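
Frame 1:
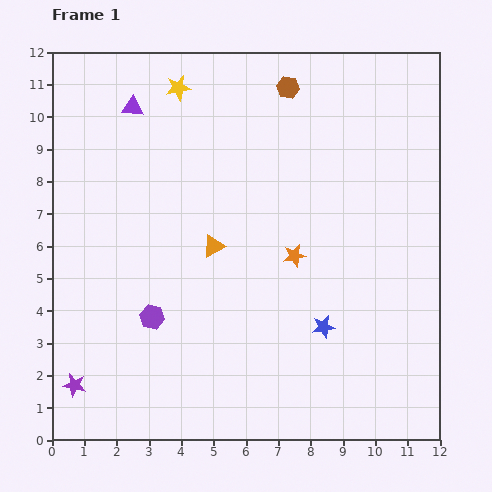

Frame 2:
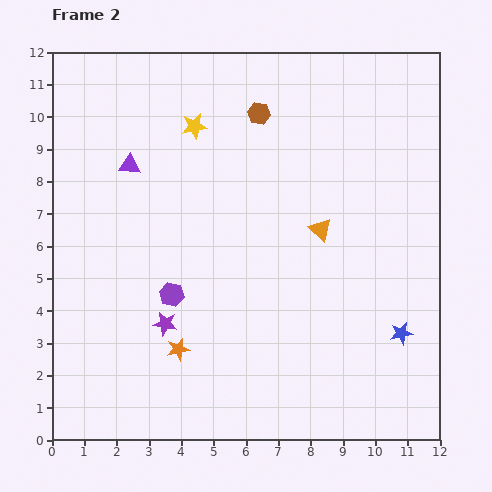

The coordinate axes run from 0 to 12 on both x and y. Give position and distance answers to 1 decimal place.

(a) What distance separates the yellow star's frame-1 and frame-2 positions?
1.3

The yellow star moved from (3.9, 10.9) to (4.4, 9.7), a distance of √(0.5² + 1.2²) ≈ 1.3.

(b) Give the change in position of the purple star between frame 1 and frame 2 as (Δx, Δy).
(2.8, 1.9)

The purple star was at (0.7, 1.7) in frame 1 and (3.5, 3.6) in frame 2.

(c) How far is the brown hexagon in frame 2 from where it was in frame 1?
1.2

The brown hexagon moved from (7.3, 10.9) to (6.4, 10.1), a distance of √(0.9² + 0.8²) ≈ 1.2.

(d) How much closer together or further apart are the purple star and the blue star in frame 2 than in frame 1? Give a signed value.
-0.6

Distance in frame 1: 7.9. Distance in frame 2: 7.3.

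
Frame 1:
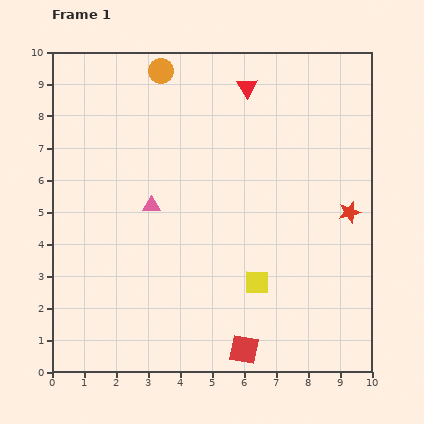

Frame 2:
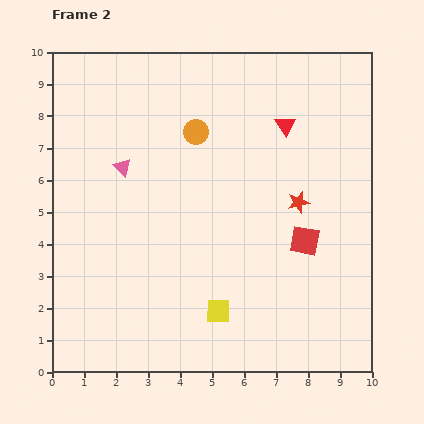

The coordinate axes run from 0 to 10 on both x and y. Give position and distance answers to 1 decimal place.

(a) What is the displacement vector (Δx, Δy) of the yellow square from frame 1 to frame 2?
(-1.2, -0.9)

The yellow square was at (6.4, 2.8) in frame 1 and (5.2, 1.9) in frame 2.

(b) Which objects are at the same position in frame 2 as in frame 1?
none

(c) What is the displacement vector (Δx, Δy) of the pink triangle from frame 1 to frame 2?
(-0.9, 1.2)

The pink triangle was at (3.1, 5.2) in frame 1 and (2.2, 6.4) in frame 2.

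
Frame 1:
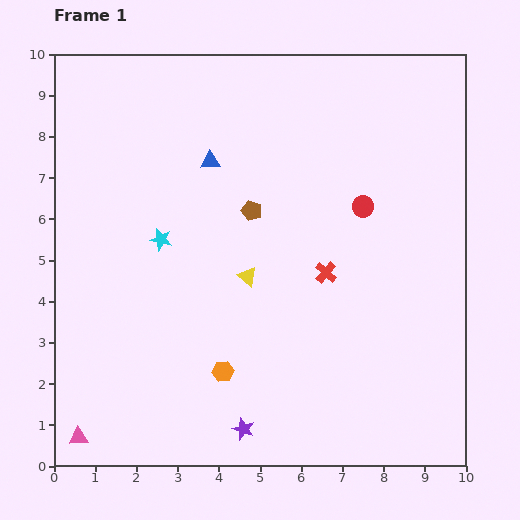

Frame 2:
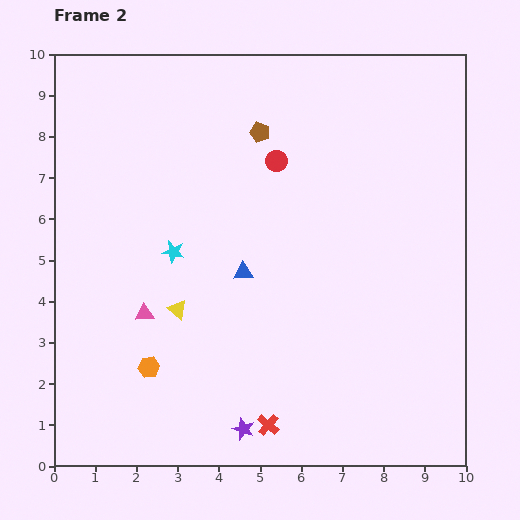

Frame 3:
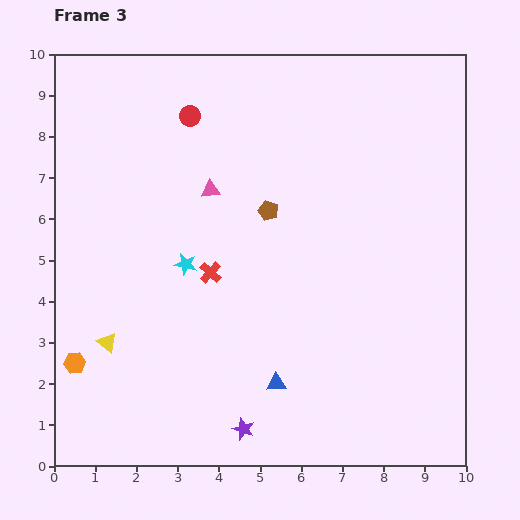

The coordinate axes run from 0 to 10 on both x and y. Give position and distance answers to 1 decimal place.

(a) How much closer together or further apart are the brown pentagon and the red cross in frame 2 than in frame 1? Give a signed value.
+4.8

Distance in frame 1: 2.3. Distance in frame 2: 7.1.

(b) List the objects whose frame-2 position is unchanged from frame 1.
the purple star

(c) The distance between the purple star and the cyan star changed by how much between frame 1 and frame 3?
-0.8

Distance in frame 1: 5.0. Distance in frame 3: 4.2.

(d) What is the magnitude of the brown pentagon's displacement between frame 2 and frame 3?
1.9

The brown pentagon moved from (5.0, 8.1) to (5.2, 6.2), a distance of √(0.2² + 1.9²) ≈ 1.9.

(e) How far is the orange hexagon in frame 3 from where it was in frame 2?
1.8

The orange hexagon moved from (2.3, 2.4) to (0.5, 2.5), a distance of √(1.8² + 0.1²) ≈ 1.8.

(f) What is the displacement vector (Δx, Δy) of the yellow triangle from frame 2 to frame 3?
(-1.7, -0.8)

The yellow triangle was at (3.0, 3.8) in frame 2 and (1.3, 3.0) in frame 3.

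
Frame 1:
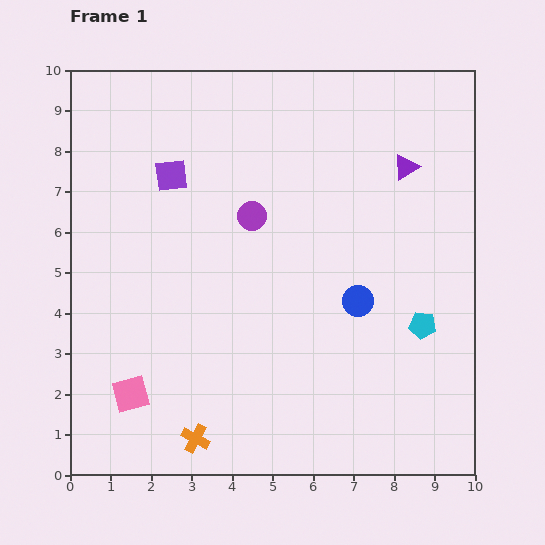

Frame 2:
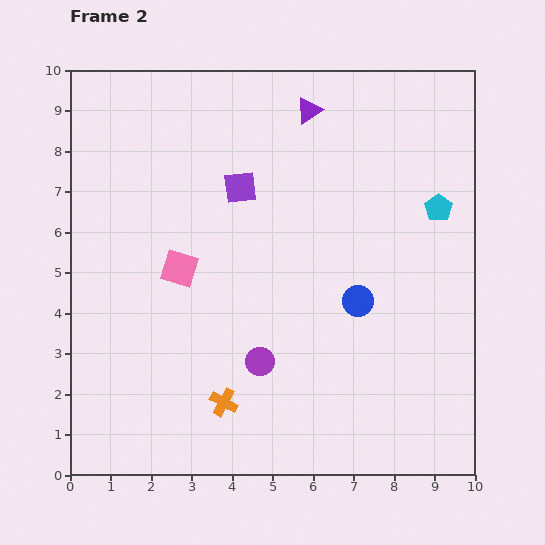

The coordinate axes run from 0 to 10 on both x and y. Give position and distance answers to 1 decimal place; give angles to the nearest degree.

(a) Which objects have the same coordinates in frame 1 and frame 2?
the blue circle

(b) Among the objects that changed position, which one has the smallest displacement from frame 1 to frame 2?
the orange cross

(moved 1.1)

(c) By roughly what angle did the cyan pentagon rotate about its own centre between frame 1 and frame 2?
30° clockwise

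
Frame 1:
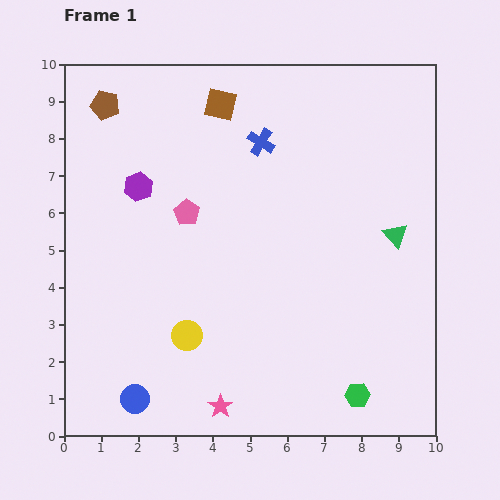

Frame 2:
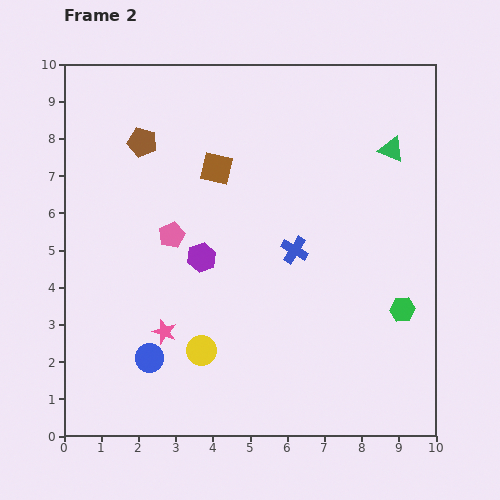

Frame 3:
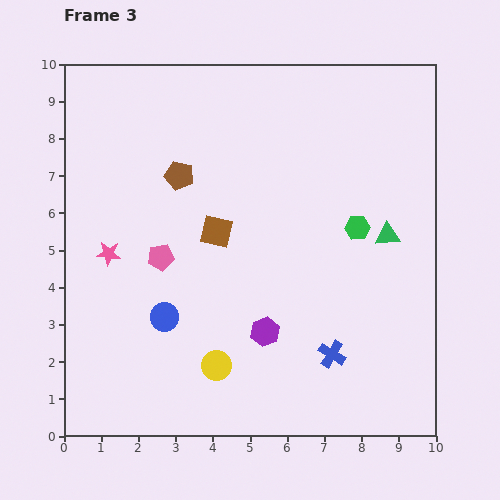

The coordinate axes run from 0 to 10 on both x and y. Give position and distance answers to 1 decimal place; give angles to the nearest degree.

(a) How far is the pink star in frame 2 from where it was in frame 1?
2.5

The pink star moved from (4.2, 0.8) to (2.7, 2.8), a distance of √(1.5² + 2.0²) ≈ 2.5.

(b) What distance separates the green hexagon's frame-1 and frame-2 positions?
2.6

The green hexagon moved from (7.9, 1.1) to (9.1, 3.4), a distance of √(1.2² + 2.3²) ≈ 2.6.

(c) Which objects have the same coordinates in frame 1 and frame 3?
none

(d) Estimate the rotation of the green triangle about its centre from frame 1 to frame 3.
51° counter-clockwise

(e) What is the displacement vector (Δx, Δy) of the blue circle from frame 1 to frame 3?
(0.8, 2.2)

The blue circle was at (1.9, 1.0) in frame 1 and (2.7, 3.2) in frame 3.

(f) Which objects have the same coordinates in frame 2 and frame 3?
none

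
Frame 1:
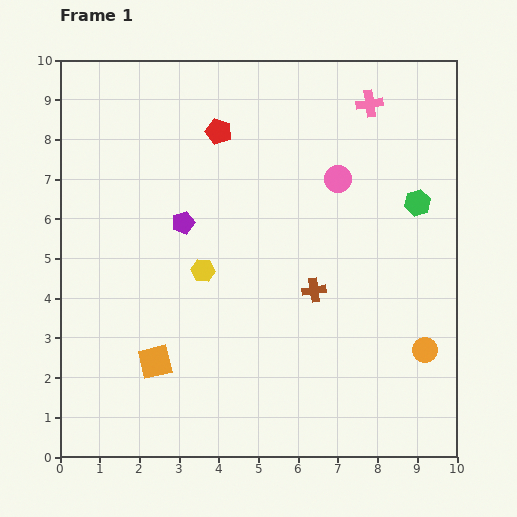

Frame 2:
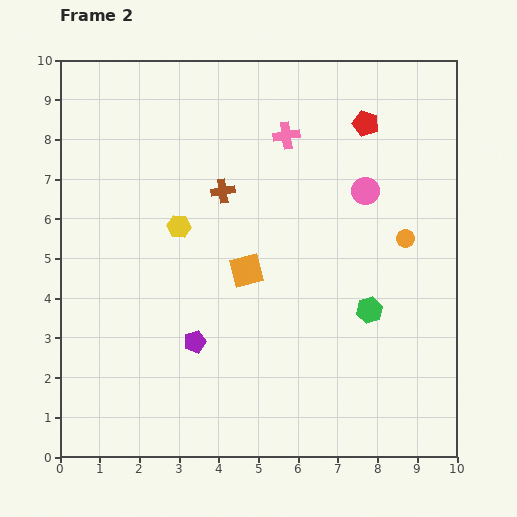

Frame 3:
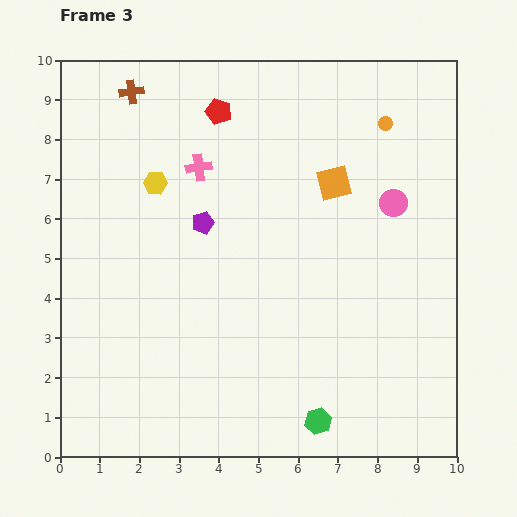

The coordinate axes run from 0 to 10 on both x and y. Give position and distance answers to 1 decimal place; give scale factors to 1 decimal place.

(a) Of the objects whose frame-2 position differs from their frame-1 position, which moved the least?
the pink circle

(moved 0.8)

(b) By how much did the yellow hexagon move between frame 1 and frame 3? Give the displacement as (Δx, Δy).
(-1.2, 2.2)

The yellow hexagon was at (3.6, 4.7) in frame 1 and (2.4, 6.9) in frame 3.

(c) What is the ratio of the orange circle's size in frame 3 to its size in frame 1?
0.6×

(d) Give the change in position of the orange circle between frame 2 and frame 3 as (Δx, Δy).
(-0.5, 2.9)

The orange circle was at (8.7, 5.5) in frame 2 and (8.2, 8.4) in frame 3.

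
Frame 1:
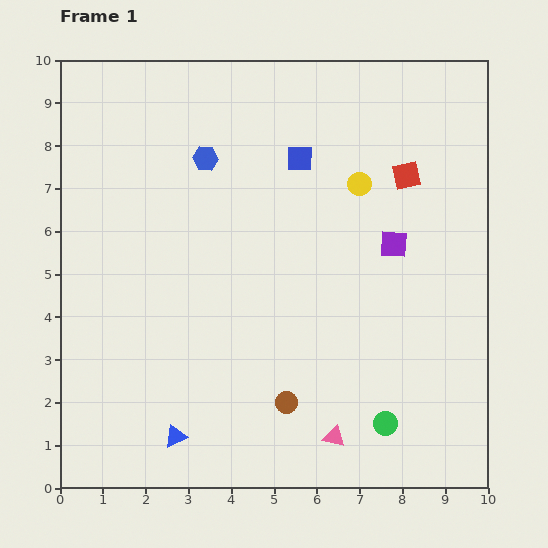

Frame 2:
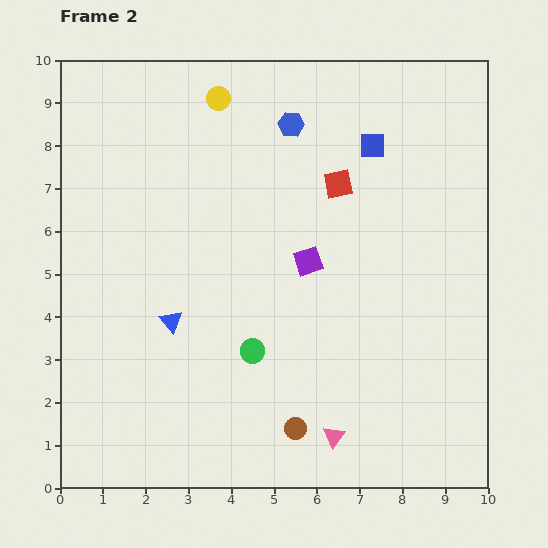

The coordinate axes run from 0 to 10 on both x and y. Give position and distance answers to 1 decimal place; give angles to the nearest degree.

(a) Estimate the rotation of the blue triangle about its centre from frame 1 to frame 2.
45° counter-clockwise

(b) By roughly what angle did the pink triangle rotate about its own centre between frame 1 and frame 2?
54° clockwise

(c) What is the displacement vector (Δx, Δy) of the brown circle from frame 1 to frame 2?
(0.2, -0.6)

The brown circle was at (5.3, 2.0) in frame 1 and (5.5, 1.4) in frame 2.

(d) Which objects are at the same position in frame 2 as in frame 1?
the pink triangle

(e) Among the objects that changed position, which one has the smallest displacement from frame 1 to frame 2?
the brown circle

(moved 0.6)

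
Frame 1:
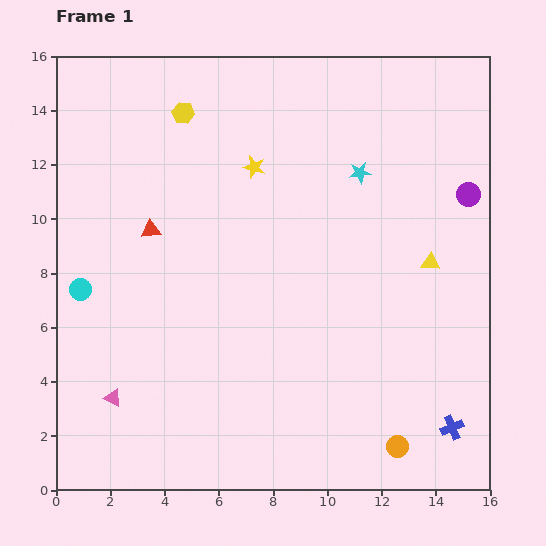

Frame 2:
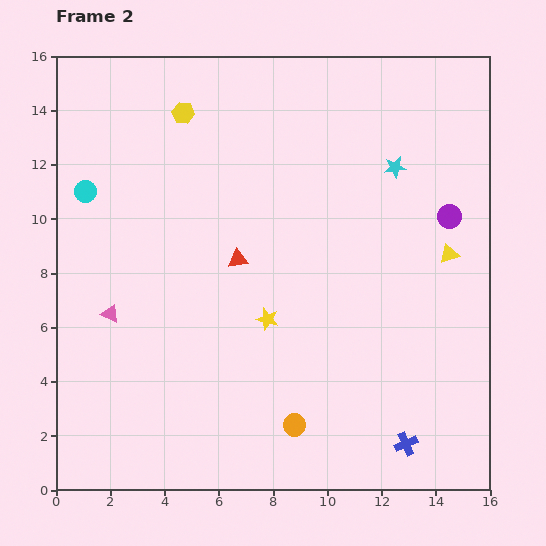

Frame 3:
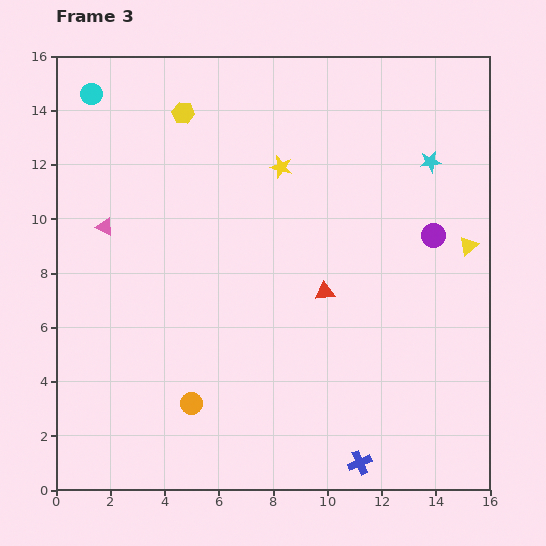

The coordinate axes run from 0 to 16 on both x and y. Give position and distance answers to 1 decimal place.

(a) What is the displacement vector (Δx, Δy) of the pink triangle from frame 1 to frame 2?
(-0.1, 3.1)

The pink triangle was at (2.1, 3.4) in frame 1 and (2.0, 6.5) in frame 2.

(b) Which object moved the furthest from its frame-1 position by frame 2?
the yellow star

(moved 5.6; next 3.9)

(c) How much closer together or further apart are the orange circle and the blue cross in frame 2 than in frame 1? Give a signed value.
+2.1

Distance in frame 1: 2.1. Distance in frame 2: 4.2.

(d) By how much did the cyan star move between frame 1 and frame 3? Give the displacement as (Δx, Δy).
(2.6, 0.4)

The cyan star was at (11.2, 11.7) in frame 1 and (13.8, 12.1) in frame 3.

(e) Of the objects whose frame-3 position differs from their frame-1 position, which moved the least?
the yellow star

(moved 1.0)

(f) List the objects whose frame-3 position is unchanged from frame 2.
the yellow hexagon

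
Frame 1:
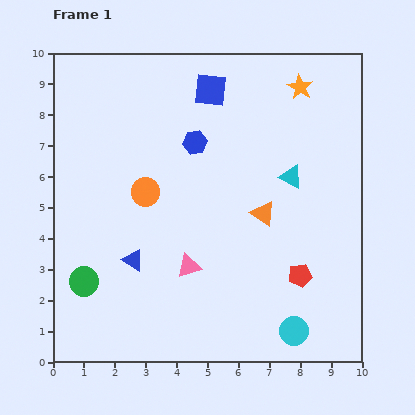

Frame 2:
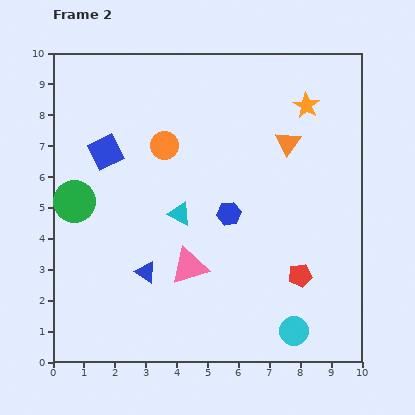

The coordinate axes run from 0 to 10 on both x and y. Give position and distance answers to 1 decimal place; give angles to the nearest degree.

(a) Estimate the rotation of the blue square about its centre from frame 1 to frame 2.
32° counter-clockwise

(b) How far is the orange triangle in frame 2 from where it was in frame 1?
2.4

The orange triangle moved from (6.8, 4.8) to (7.6, 7.1), a distance of √(0.8² + 2.3²) ≈ 2.4.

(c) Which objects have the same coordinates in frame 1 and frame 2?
the pink triangle, the red pentagon, the cyan circle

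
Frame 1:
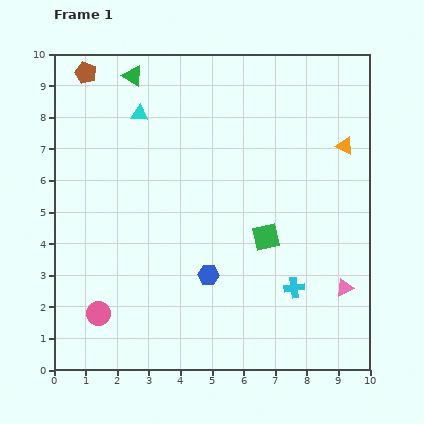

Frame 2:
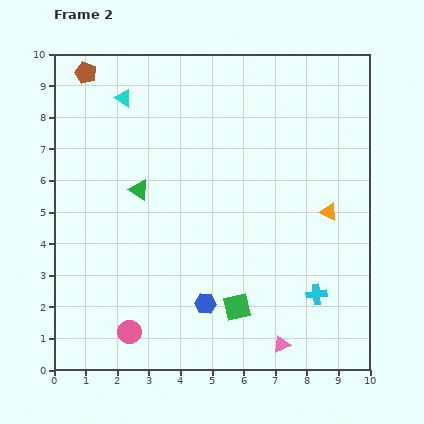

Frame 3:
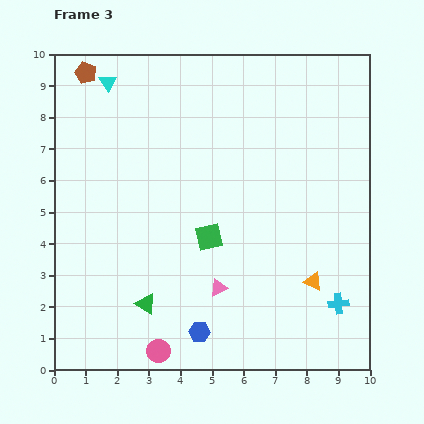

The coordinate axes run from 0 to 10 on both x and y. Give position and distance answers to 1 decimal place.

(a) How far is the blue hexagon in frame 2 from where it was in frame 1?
0.9

The blue hexagon moved from (4.9, 3.0) to (4.8, 2.1), a distance of √(0.1² + 0.9²) ≈ 0.9.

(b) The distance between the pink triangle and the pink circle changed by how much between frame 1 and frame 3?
-5.0

Distance in frame 1: 7.8. Distance in frame 3: 2.8.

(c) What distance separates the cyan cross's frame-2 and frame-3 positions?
0.8

The cyan cross moved from (8.3, 2.4) to (9.0, 2.1), a distance of √(0.7² + 0.3²) ≈ 0.8.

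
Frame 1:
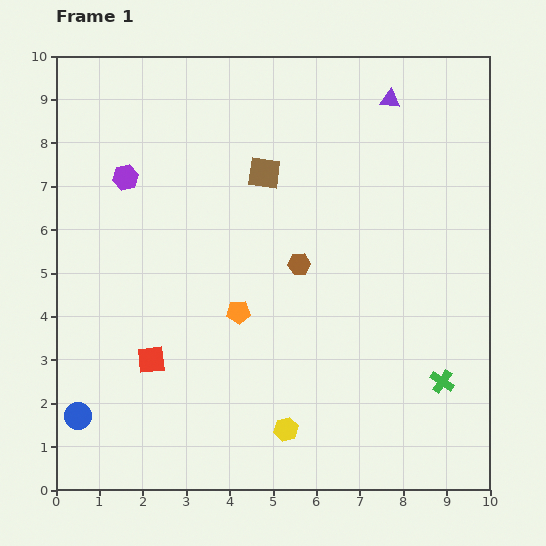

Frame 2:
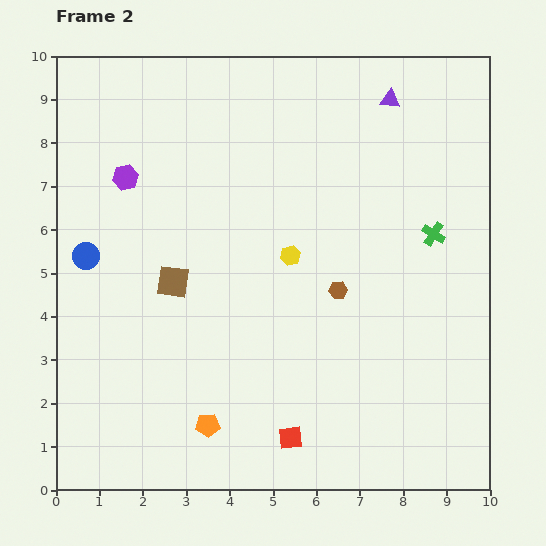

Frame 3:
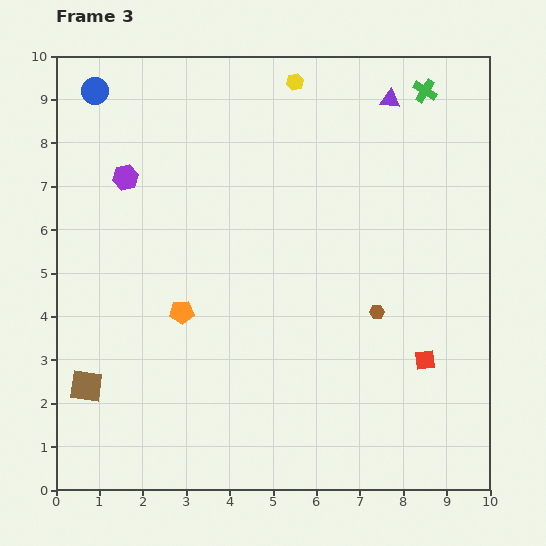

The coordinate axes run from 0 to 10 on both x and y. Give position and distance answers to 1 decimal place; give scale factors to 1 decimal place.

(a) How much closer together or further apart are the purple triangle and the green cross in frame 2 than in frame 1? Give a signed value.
-3.3

Distance in frame 1: 6.6. Distance in frame 2: 3.3.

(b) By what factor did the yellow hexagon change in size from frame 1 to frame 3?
0.7×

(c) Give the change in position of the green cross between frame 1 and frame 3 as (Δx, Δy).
(-0.4, 6.7)

The green cross was at (8.9, 2.5) in frame 1 and (8.5, 9.2) in frame 3.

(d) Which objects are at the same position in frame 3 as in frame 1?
the purple triangle, the purple hexagon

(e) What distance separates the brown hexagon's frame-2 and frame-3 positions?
1.0

The brown hexagon moved from (6.5, 4.6) to (7.4, 4.1), a distance of √(0.9² + 0.5²) ≈ 1.0.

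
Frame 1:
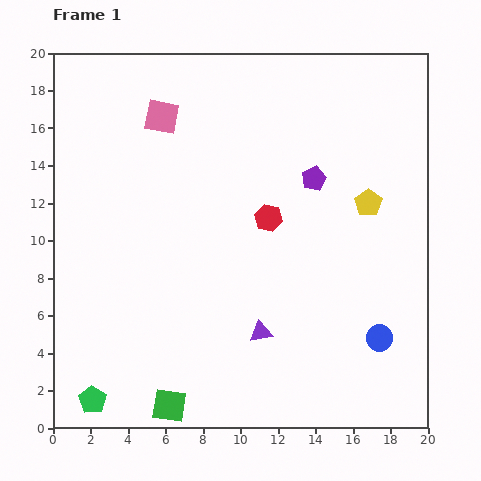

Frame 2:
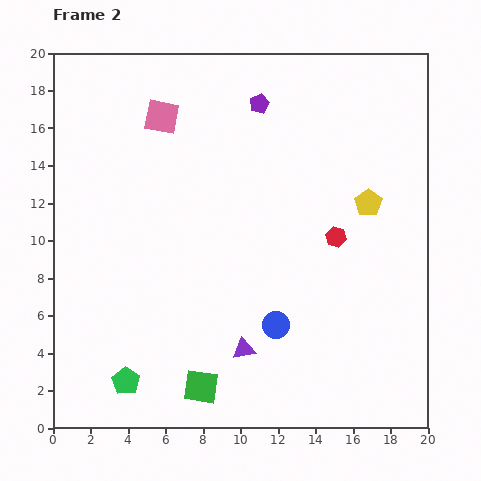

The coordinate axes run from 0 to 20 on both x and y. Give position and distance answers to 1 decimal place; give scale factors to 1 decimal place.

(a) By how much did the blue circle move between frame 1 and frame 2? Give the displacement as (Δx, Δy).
(-5.5, 0.7)

The blue circle was at (17.4, 4.8) in frame 1 and (11.9, 5.5) in frame 2.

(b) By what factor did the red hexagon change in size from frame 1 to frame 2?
0.8×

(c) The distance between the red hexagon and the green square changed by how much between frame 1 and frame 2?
-0.5

Distance in frame 1: 11.3. Distance in frame 2: 10.8.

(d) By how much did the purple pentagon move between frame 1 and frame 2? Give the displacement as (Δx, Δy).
(-2.9, 4.0)

The purple pentagon was at (13.9, 13.3) in frame 1 and (11.0, 17.3) in frame 2.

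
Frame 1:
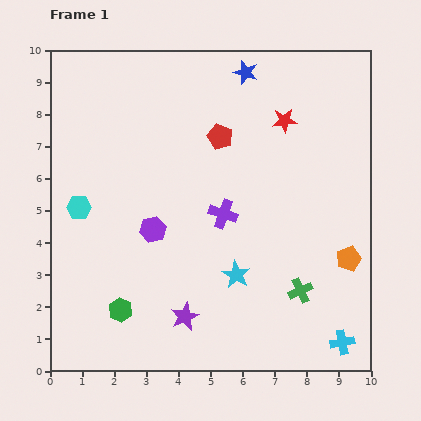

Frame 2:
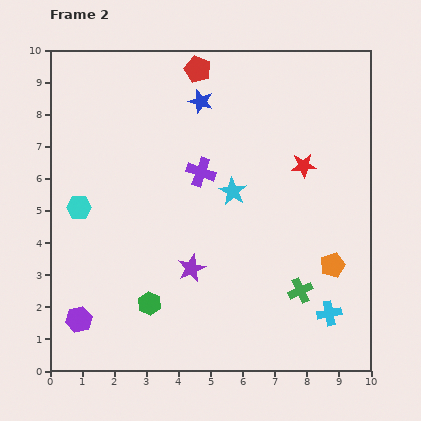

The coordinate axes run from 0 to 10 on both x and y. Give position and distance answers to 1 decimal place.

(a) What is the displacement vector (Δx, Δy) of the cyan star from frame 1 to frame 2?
(-0.1, 2.6)

The cyan star was at (5.8, 3.0) in frame 1 and (5.7, 5.6) in frame 2.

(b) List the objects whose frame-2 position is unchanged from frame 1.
the cyan hexagon, the green cross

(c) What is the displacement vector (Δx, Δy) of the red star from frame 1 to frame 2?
(0.6, -1.4)

The red star was at (7.3, 7.8) in frame 1 and (7.9, 6.4) in frame 2.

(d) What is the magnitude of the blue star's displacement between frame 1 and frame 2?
1.7

The blue star moved from (6.1, 9.3) to (4.7, 8.4), a distance of √(1.4² + 0.9²) ≈ 1.7.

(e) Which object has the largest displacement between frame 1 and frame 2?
the purple hexagon

(moved 3.6; next 2.6)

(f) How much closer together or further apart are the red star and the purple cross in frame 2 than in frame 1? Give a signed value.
-0.3

Distance in frame 1: 3.5. Distance in frame 2: 3.2.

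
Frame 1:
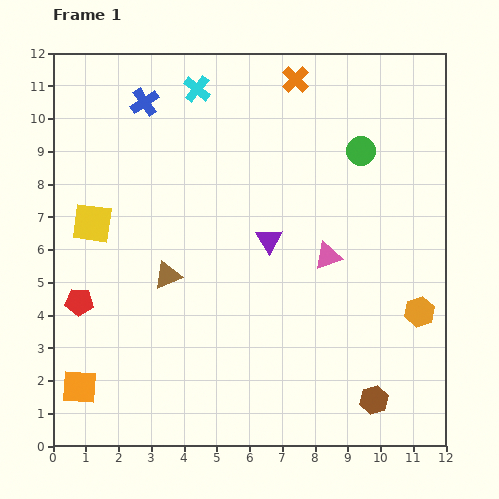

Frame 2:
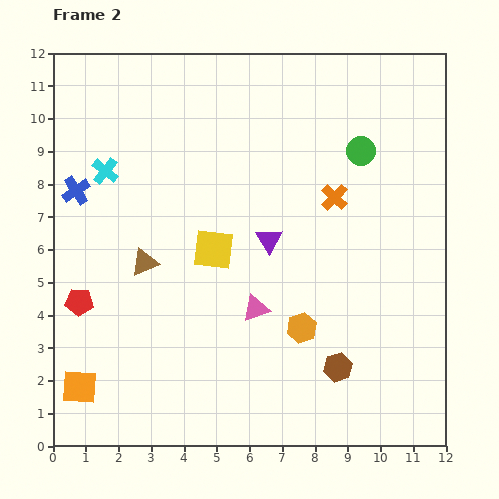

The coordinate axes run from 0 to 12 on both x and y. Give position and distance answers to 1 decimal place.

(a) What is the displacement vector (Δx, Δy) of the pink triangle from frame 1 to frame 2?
(-2.2, -1.6)

The pink triangle was at (8.4, 5.8) in frame 1 and (6.2, 4.2) in frame 2.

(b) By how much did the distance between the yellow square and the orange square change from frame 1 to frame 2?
+0.9

Distance in frame 1: 5.0. Distance in frame 2: 5.9.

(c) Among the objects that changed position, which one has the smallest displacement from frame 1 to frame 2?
the brown triangle

(moved 0.8)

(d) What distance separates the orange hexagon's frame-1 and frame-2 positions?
3.6

The orange hexagon moved from (11.2, 4.1) to (7.6, 3.6), a distance of √(3.6² + 0.5²) ≈ 3.6.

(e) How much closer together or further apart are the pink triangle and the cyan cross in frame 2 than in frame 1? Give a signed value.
-0.3

Distance in frame 1: 6.5. Distance in frame 2: 6.2.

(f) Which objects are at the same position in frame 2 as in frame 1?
the orange square, the red pentagon, the purple triangle, the green circle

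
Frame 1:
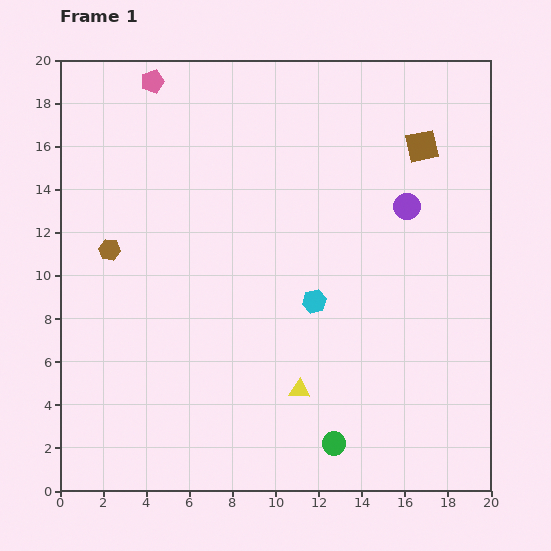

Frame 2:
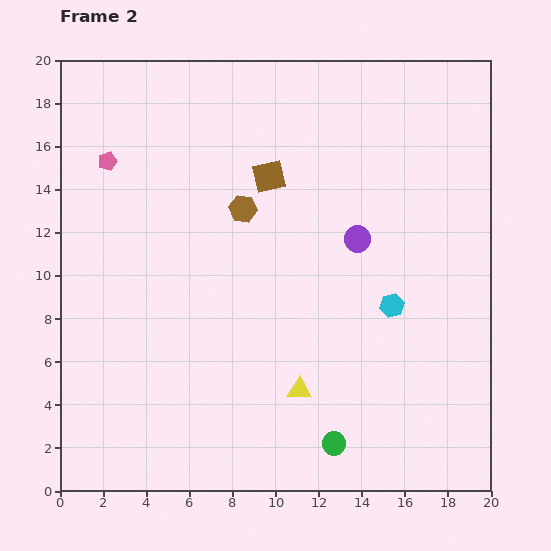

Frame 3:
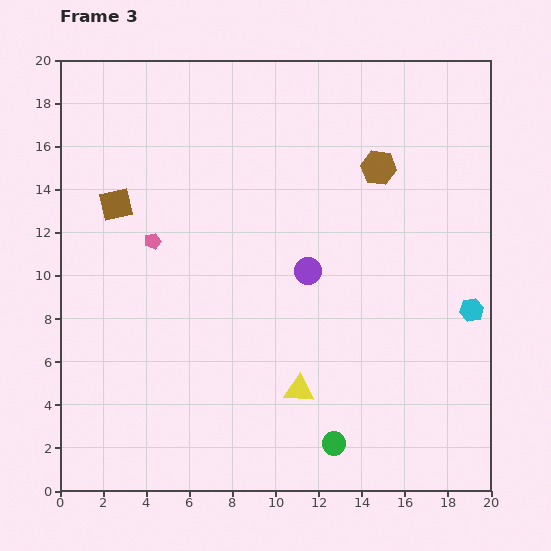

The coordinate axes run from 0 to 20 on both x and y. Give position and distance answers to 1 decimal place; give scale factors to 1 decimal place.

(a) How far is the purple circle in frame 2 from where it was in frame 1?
2.7

The purple circle moved from (16.1, 13.2) to (13.8, 11.7), a distance of √(2.3² + 1.5²) ≈ 2.7.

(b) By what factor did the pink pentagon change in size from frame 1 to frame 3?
0.7×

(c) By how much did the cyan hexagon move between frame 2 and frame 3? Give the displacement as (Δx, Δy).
(3.7, -0.2)

The cyan hexagon was at (15.4, 8.6) in frame 2 and (19.1, 8.4) in frame 3.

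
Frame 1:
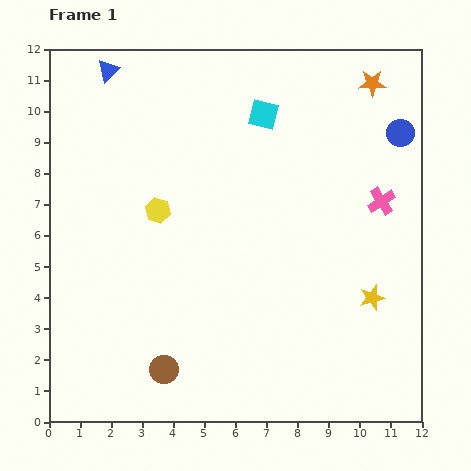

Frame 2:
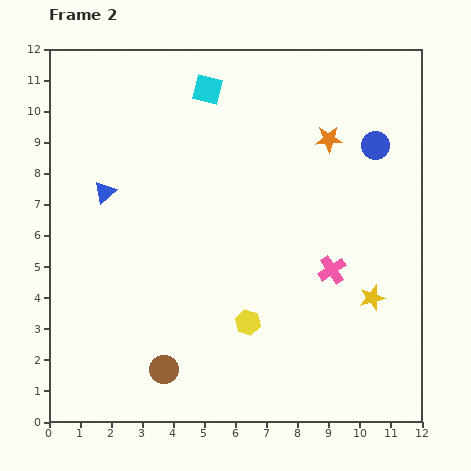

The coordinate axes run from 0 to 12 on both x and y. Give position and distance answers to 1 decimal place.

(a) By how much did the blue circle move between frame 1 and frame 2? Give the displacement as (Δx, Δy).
(-0.8, -0.4)

The blue circle was at (11.3, 9.3) in frame 1 and (10.5, 8.9) in frame 2.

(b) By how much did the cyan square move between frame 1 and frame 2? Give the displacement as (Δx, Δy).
(-1.8, 0.8)

The cyan square was at (6.9, 9.9) in frame 1 and (5.1, 10.7) in frame 2.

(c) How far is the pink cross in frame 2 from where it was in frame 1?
2.7

The pink cross moved from (10.7, 7.1) to (9.1, 4.9), a distance of √(1.6² + 2.2²) ≈ 2.7.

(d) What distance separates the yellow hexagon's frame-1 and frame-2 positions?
4.6

The yellow hexagon moved from (3.5, 6.8) to (6.4, 3.2), a distance of √(2.9² + 3.6²) ≈ 4.6.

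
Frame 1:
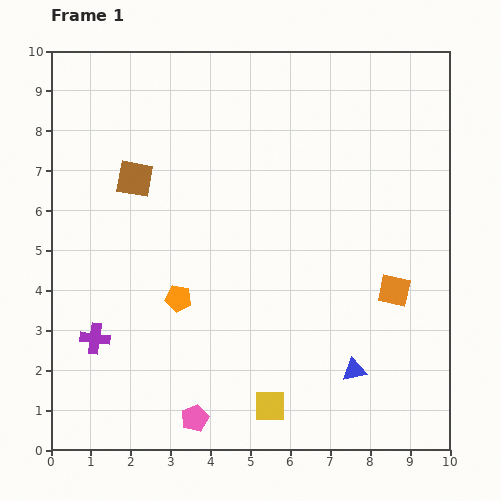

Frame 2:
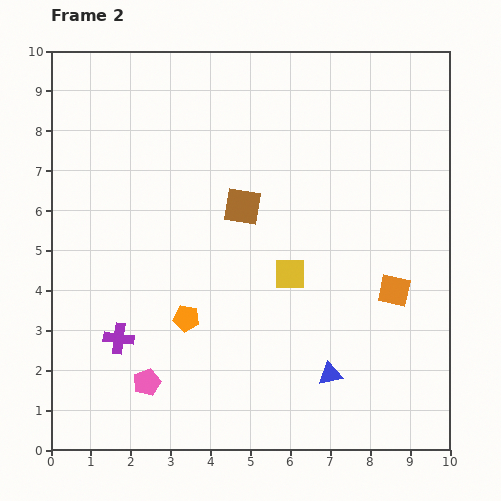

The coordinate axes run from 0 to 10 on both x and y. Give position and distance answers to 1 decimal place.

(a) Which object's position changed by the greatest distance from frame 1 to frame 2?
the yellow square

(moved 3.3; next 2.8)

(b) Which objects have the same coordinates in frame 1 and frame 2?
the orange square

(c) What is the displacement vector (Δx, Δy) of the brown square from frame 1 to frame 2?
(2.7, -0.7)

The brown square was at (2.1, 6.8) in frame 1 and (4.8, 6.1) in frame 2.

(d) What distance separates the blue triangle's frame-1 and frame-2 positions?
0.6

The blue triangle moved from (7.6, 2.0) to (7.0, 1.9), a distance of √(0.6² + 0.1²) ≈ 0.6.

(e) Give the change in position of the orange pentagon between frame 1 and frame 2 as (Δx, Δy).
(0.2, -0.5)

The orange pentagon was at (3.2, 3.8) in frame 1 and (3.4, 3.3) in frame 2.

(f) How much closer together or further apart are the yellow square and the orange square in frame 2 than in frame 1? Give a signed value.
-1.6

Distance in frame 1: 4.2. Distance in frame 2: 2.6.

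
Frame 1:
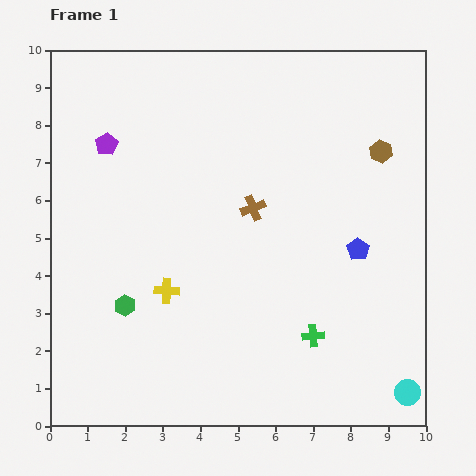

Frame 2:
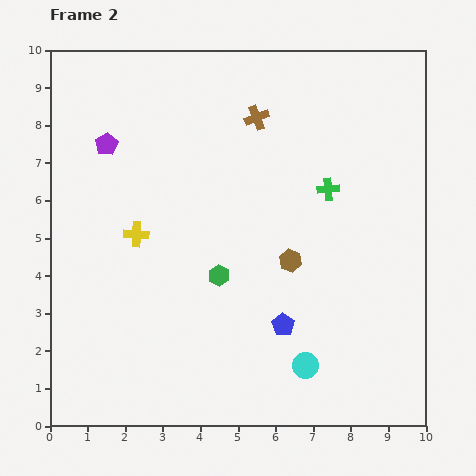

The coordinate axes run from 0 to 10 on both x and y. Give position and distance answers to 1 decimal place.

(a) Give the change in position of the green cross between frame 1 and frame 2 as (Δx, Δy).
(0.4, 3.9)

The green cross was at (7.0, 2.4) in frame 1 and (7.4, 6.3) in frame 2.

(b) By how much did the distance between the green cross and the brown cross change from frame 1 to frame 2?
-1.1

Distance in frame 1: 3.8. Distance in frame 2: 2.7.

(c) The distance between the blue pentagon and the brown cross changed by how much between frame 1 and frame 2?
+2.5

Distance in frame 1: 3.0. Distance in frame 2: 5.5.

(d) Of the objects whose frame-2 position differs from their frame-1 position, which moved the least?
the yellow cross

(moved 1.7)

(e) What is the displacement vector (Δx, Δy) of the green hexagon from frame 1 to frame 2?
(2.5, 0.8)

The green hexagon was at (2.0, 3.2) in frame 1 and (4.5, 4.0) in frame 2.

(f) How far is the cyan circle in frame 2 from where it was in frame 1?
2.8

The cyan circle moved from (9.5, 0.9) to (6.8, 1.6), a distance of √(2.7² + 0.7²) ≈ 2.8.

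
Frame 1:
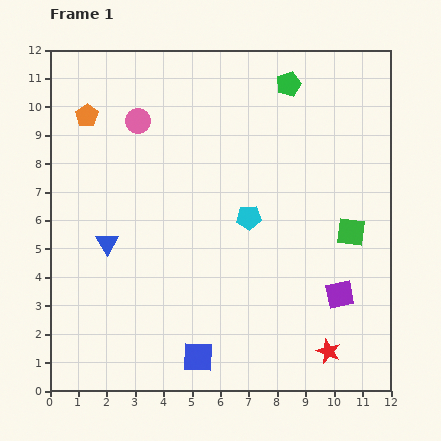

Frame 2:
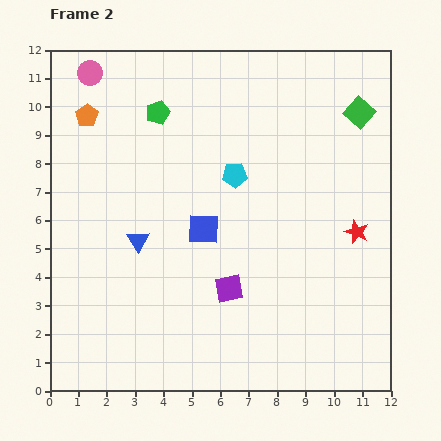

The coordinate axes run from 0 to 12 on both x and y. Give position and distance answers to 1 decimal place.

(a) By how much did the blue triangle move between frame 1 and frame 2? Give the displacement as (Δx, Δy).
(1.1, 0.1)

The blue triangle was at (2.0, 5.2) in frame 1 and (3.1, 5.3) in frame 2.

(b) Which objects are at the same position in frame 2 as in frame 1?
the orange pentagon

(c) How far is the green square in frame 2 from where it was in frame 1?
4.2

The green square moved from (10.6, 5.6) to (10.9, 9.8), a distance of √(0.3² + 4.2²) ≈ 4.2.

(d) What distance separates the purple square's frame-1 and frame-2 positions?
3.9

The purple square moved from (10.2, 3.4) to (6.3, 3.6), a distance of √(3.9² + 0.2²) ≈ 3.9.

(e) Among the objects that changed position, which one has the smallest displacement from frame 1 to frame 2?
the blue triangle

(moved 1.1)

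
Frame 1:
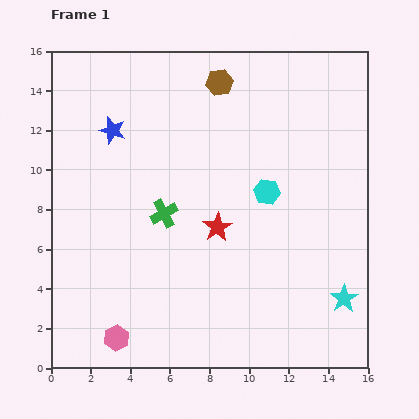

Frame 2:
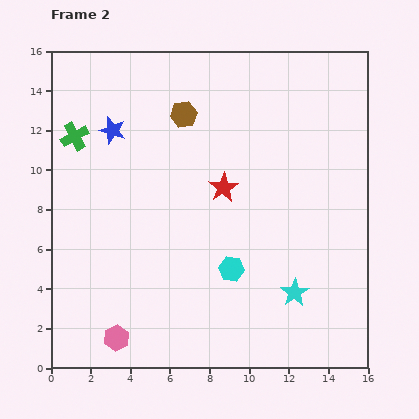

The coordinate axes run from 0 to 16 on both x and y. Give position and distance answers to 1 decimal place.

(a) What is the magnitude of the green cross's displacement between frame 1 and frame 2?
6.0

The green cross moved from (5.7, 7.8) to (1.2, 11.7), a distance of √(4.5² + 3.9²) ≈ 6.0.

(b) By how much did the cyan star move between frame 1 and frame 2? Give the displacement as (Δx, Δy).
(-2.5, 0.3)

The cyan star was at (14.8, 3.5) in frame 1 and (12.3, 3.8) in frame 2.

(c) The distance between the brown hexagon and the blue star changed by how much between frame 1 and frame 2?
-2.2

Distance in frame 1: 5.9. Distance in frame 2: 3.7.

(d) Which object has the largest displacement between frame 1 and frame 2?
the green cross

(moved 6.0; next 4.3)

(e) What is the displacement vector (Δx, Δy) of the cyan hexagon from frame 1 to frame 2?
(-1.8, -3.9)

The cyan hexagon was at (10.9, 8.9) in frame 1 and (9.1, 5.0) in frame 2.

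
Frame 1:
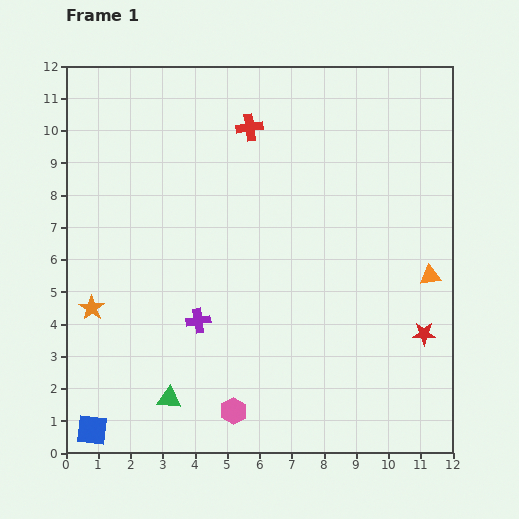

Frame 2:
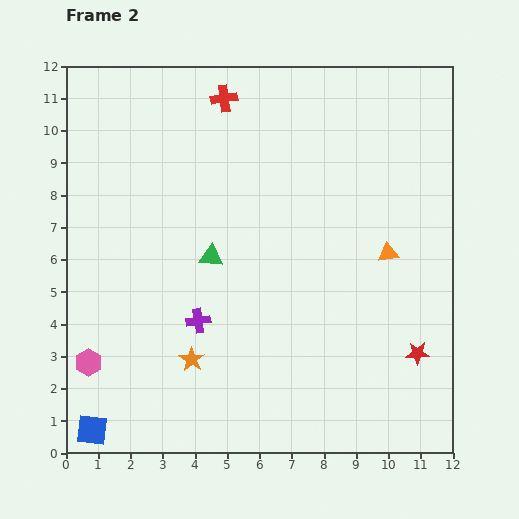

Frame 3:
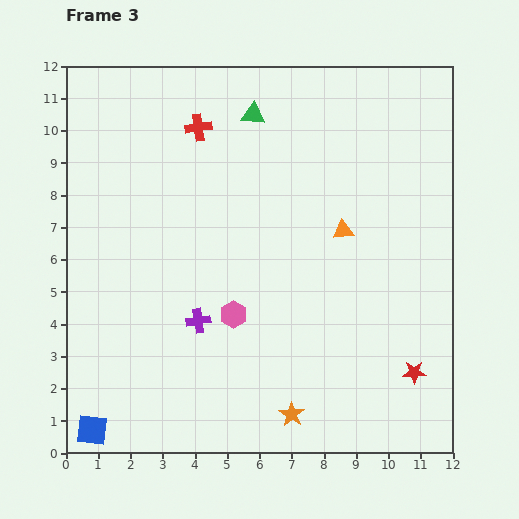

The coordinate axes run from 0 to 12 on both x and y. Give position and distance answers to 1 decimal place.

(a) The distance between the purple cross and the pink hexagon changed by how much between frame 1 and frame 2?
+0.6

Distance in frame 1: 3.0. Distance in frame 2: 3.6.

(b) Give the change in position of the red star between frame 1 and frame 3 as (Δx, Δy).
(-0.3, -1.2)

The red star was at (11.1, 3.7) in frame 1 and (10.8, 2.5) in frame 3.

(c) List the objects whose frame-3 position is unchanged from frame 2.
the blue square, the purple cross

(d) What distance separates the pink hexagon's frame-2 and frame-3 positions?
4.7

The pink hexagon moved from (0.7, 2.8) to (5.2, 4.3), a distance of √(4.5² + 1.5²) ≈ 4.7.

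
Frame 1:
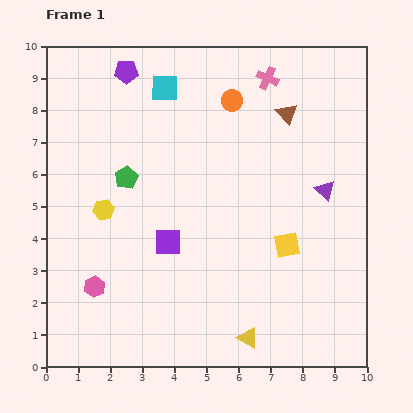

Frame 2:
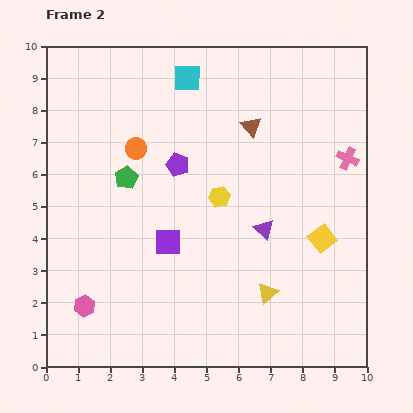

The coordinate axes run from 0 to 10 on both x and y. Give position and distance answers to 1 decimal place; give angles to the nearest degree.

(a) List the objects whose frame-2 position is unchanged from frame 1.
the green pentagon, the purple square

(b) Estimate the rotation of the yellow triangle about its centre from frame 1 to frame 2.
48° clockwise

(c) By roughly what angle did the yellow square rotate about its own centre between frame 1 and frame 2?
27° counter-clockwise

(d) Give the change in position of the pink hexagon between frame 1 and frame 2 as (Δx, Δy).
(-0.3, -0.6)

The pink hexagon was at (1.5, 2.5) in frame 1 and (1.2, 1.9) in frame 2.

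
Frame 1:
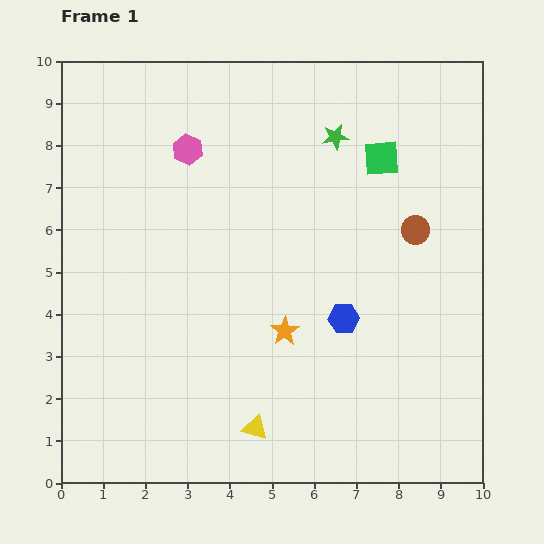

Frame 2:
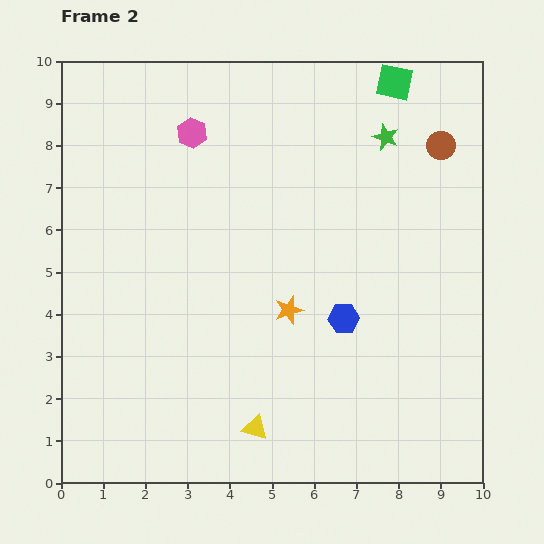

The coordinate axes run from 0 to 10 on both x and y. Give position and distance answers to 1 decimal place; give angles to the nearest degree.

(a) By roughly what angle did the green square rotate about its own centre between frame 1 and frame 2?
16° clockwise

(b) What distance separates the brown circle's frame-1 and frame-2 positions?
2.1

The brown circle moved from (8.4, 6.0) to (9.0, 8.0), a distance of √(0.6² + 2.0²) ≈ 2.1.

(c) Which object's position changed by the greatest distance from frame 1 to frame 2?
the brown circle

(moved 2.1; next 1.8)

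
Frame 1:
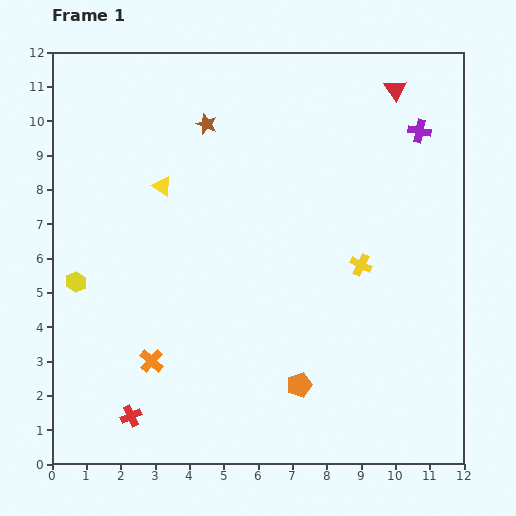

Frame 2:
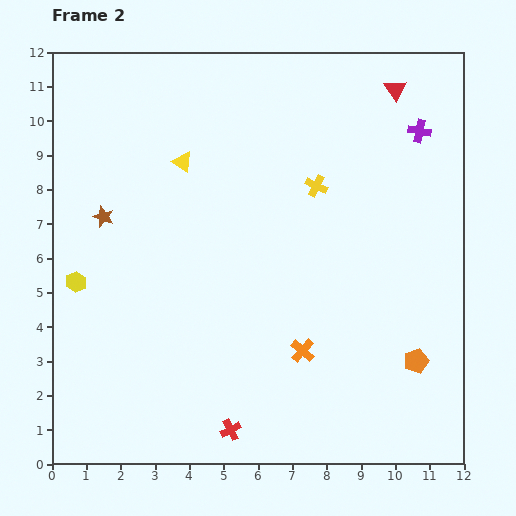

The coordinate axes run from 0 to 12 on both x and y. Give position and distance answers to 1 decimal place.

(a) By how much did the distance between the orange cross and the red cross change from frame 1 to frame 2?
+1.4

Distance in frame 1: 1.7. Distance in frame 2: 3.1.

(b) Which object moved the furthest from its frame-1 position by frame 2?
the orange cross

(moved 4.4; next 4.0)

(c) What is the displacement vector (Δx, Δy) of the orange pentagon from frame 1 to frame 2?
(3.4, 0.7)

The orange pentagon was at (7.2, 2.3) in frame 1 and (10.6, 3.0) in frame 2.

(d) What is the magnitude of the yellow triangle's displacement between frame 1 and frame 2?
0.9

The yellow triangle moved from (3.2, 8.1) to (3.8, 8.8), a distance of √(0.6² + 0.7²) ≈ 0.9.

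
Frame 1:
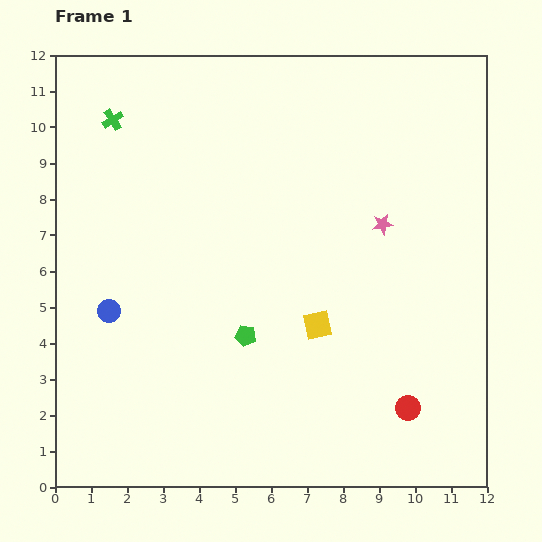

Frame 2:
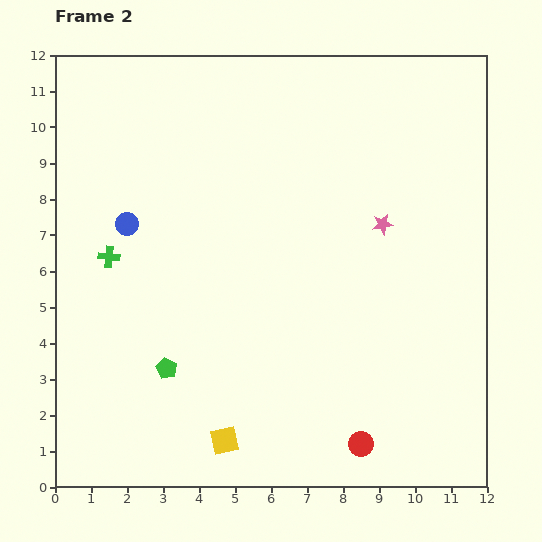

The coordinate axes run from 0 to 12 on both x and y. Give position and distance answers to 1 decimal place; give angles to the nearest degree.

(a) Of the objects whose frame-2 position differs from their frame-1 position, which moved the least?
the red circle

(moved 1.6)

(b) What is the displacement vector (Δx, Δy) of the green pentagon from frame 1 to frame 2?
(-2.2, -0.9)

The green pentagon was at (5.3, 4.2) in frame 1 and (3.1, 3.3) in frame 2.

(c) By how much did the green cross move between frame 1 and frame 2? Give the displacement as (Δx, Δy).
(-0.1, -3.8)

The green cross was at (1.6, 10.2) in frame 1 and (1.5, 6.4) in frame 2.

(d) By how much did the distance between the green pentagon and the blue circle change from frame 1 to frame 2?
+0.2

Distance in frame 1: 3.9. Distance in frame 2: 4.1.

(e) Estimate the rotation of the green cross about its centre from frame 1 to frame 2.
38° clockwise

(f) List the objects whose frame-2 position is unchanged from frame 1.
the pink star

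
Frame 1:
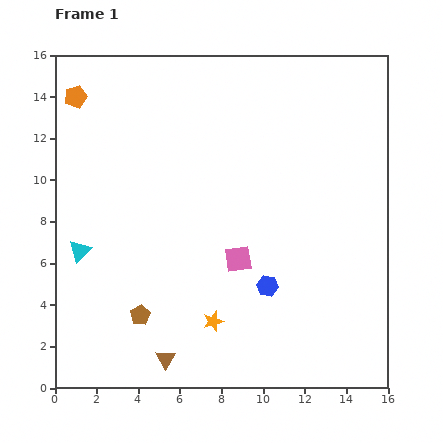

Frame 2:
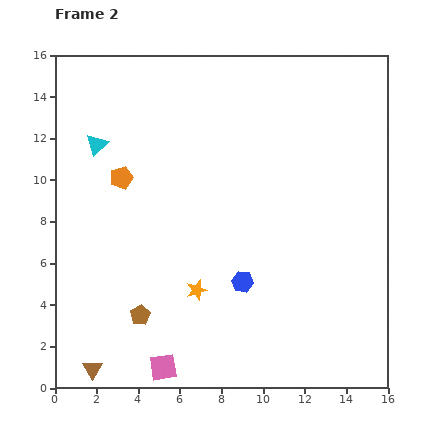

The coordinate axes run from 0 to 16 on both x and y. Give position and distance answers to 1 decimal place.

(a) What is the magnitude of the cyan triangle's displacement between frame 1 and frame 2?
5.2

The cyan triangle moved from (1.2, 6.6) to (2.0, 11.7), a distance of √(0.8² + 5.1²) ≈ 5.2.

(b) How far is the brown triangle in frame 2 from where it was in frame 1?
3.5

The brown triangle moved from (5.3, 1.4) to (1.8, 0.9), a distance of √(3.5² + 0.5²) ≈ 3.5.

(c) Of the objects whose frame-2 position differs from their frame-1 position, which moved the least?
the blue hexagon

(moved 1.2)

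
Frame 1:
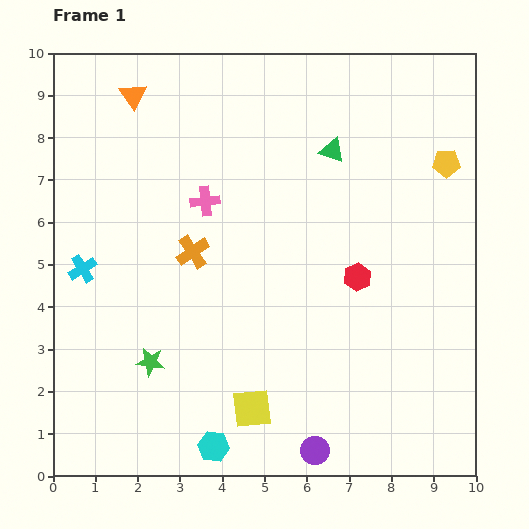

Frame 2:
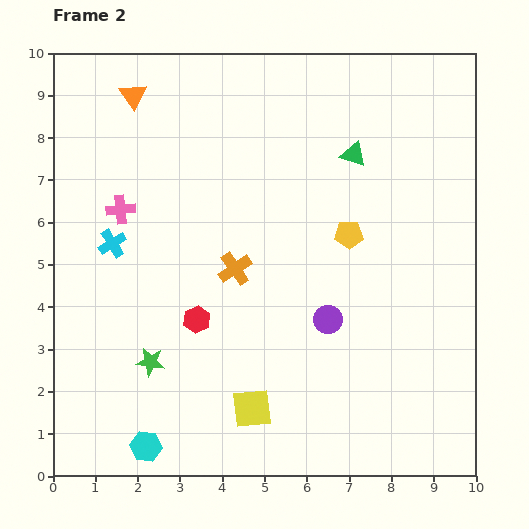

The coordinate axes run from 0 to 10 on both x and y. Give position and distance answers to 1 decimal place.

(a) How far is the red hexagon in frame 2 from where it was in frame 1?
3.9

The red hexagon moved from (7.2, 4.7) to (3.4, 3.7), a distance of √(3.8² + 1.0²) ≈ 3.9.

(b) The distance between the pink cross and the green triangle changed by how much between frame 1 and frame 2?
+2.5

Distance in frame 1: 3.2. Distance in frame 2: 5.7.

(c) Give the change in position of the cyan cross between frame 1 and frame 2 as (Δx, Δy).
(0.7, 0.6)

The cyan cross was at (0.7, 4.9) in frame 1 and (1.4, 5.5) in frame 2.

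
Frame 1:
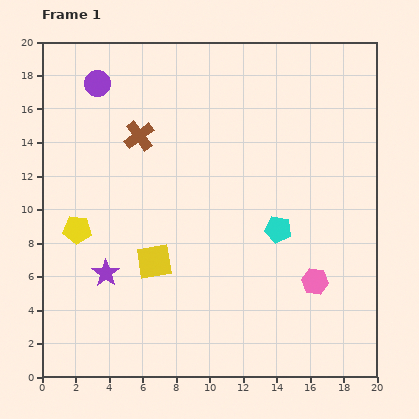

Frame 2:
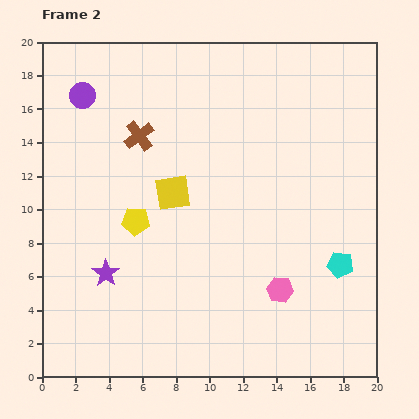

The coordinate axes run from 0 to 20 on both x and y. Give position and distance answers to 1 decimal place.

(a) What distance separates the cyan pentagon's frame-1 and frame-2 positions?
4.3

The cyan pentagon moved from (14.1, 8.8) to (17.8, 6.7), a distance of √(3.7² + 2.1²) ≈ 4.3.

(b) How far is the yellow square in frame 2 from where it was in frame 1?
4.2

The yellow square moved from (6.7, 6.9) to (7.8, 11.0), a distance of √(1.1² + 4.1²) ≈ 4.2.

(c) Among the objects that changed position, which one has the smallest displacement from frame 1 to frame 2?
the purple circle

(moved 1.1)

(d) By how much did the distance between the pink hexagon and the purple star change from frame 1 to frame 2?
-2.1

Distance in frame 1: 12.5. Distance in frame 2: 10.4.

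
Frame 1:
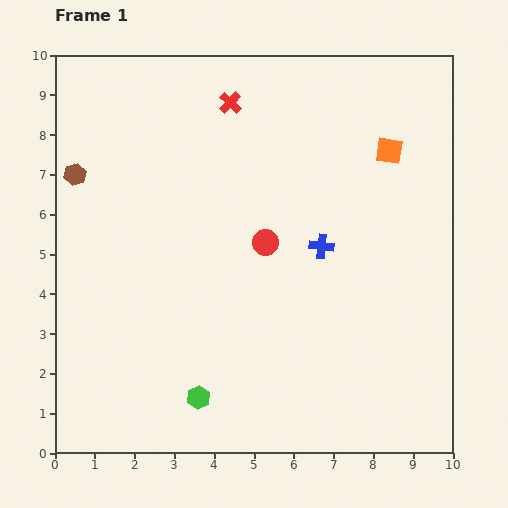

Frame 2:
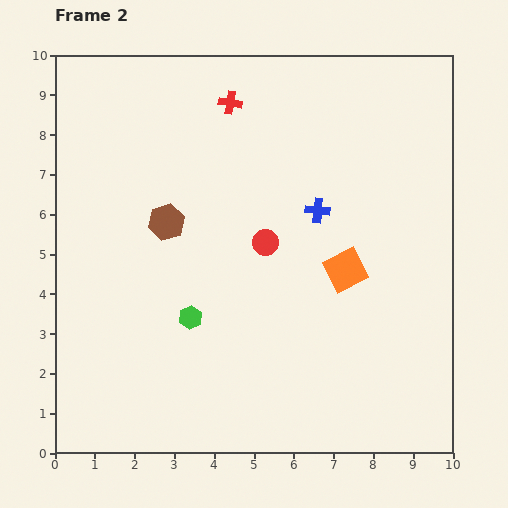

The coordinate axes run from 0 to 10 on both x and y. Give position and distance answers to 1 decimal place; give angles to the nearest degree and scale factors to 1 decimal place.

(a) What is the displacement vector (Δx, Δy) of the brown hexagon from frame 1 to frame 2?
(2.3, -1.2)

The brown hexagon was at (0.5, 7.0) in frame 1 and (2.8, 5.8) in frame 2.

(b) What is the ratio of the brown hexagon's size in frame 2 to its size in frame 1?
1.6×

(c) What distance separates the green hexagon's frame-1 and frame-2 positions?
2.0

The green hexagon moved from (3.6, 1.4) to (3.4, 3.4), a distance of √(0.2² + 2.0²) ≈ 2.0.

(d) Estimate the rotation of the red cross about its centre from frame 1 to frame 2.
34° counter-clockwise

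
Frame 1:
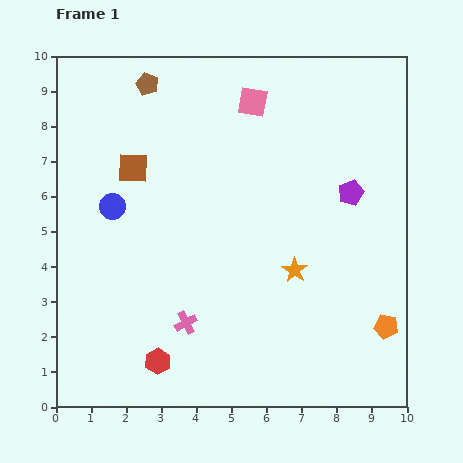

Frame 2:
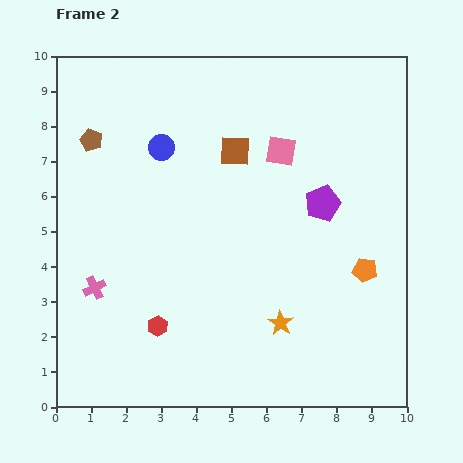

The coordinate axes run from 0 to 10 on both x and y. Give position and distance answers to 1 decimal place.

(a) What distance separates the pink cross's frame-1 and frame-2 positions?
2.8

The pink cross moved from (3.7, 2.4) to (1.1, 3.4), a distance of √(2.6² + 1.0²) ≈ 2.8.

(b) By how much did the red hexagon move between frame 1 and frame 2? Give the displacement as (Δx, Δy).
(0.0, 1.0)

The red hexagon was at (2.9, 1.3) in frame 1 and (2.9, 2.3) in frame 2.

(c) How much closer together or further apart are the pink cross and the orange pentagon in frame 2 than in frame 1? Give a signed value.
+2.0

Distance in frame 1: 5.7. Distance in frame 2: 7.7.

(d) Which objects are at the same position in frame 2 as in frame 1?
none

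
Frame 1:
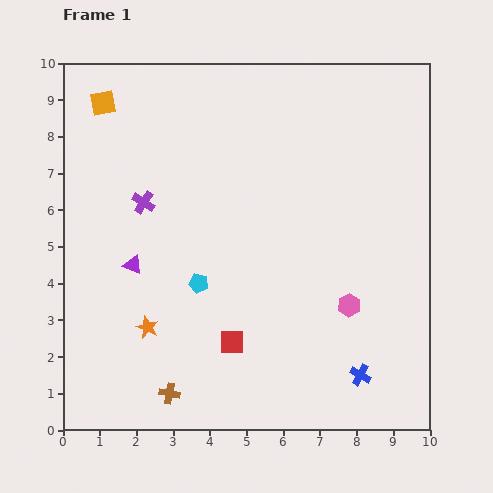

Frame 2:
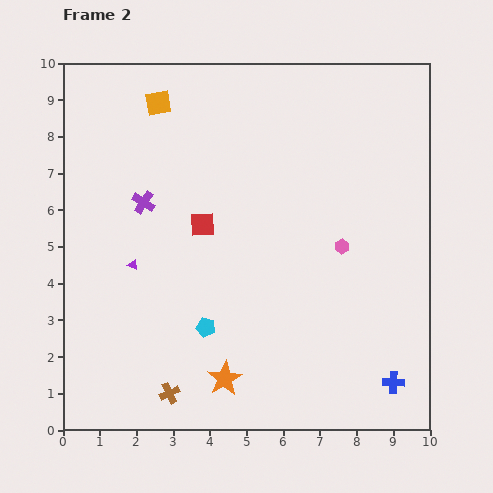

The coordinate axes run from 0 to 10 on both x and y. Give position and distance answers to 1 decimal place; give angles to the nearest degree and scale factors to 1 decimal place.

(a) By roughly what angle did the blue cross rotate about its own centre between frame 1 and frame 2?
26° counter-clockwise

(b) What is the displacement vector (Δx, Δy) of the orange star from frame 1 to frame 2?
(2.1, -1.4)

The orange star was at (2.3, 2.8) in frame 1 and (4.4, 1.4) in frame 2.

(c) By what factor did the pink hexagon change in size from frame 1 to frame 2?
0.6×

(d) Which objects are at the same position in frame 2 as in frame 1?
the brown cross, the purple cross, the purple triangle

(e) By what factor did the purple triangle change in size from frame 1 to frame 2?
0.6×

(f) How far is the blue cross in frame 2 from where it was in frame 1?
0.9

The blue cross moved from (8.1, 1.5) to (9.0, 1.3), a distance of √(0.9² + 0.2²) ≈ 0.9.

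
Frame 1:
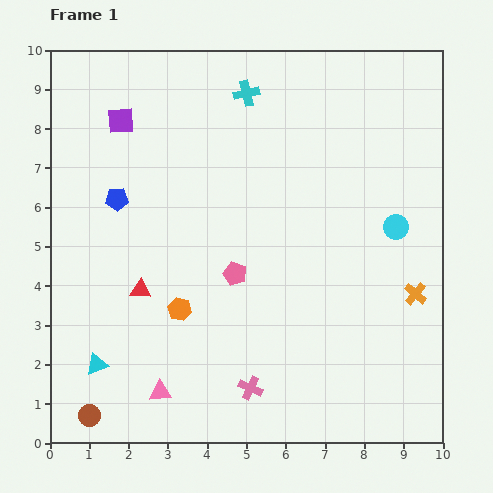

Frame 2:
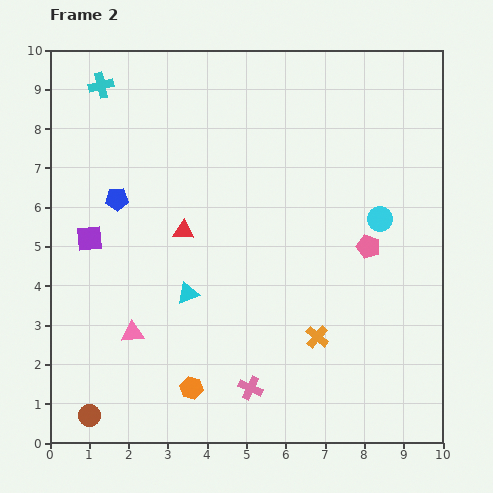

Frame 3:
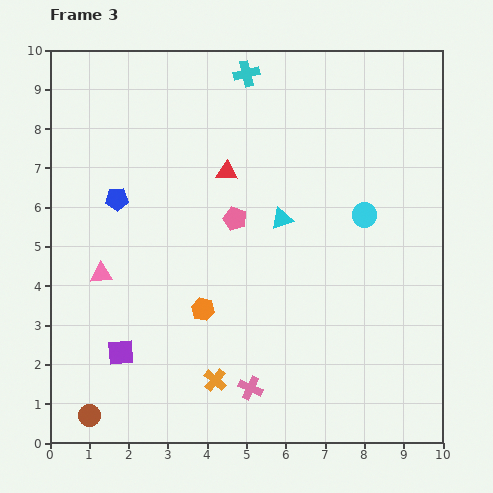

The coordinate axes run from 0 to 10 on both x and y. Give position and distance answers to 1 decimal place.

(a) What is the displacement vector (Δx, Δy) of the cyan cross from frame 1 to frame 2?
(-3.7, 0.2)

The cyan cross was at (5.0, 8.9) in frame 1 and (1.3, 9.1) in frame 2.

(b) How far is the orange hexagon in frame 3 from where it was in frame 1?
0.6

The orange hexagon moved from (3.3, 3.4) to (3.9, 3.4), a distance of √(0.6² + 0.0²) ≈ 0.6.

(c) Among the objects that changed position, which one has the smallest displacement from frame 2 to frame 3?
the cyan circle

(moved 0.4)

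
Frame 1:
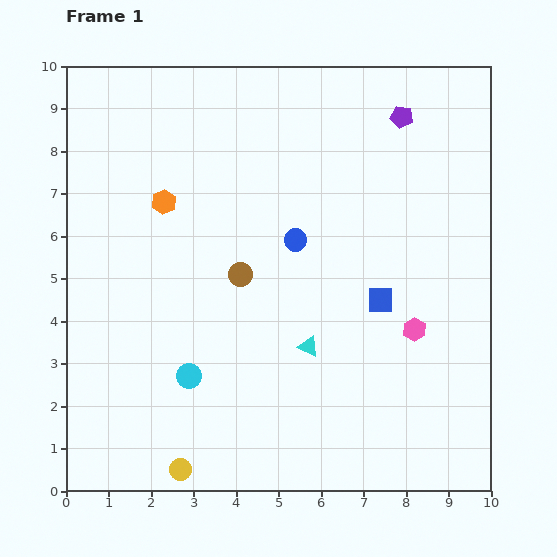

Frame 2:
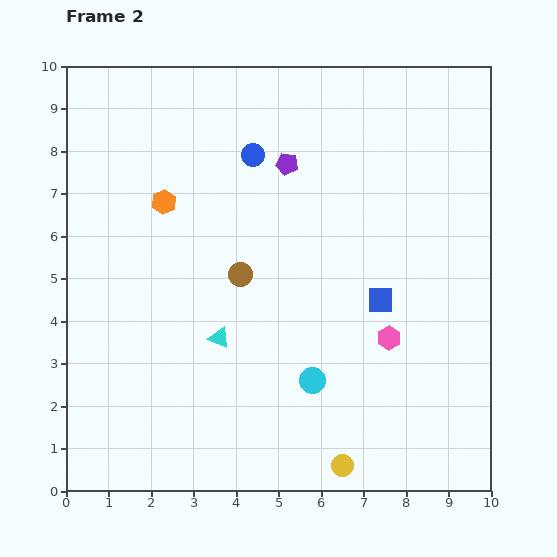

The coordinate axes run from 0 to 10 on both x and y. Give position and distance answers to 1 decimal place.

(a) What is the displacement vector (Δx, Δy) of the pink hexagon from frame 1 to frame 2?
(-0.6, -0.2)

The pink hexagon was at (8.2, 3.8) in frame 1 and (7.6, 3.6) in frame 2.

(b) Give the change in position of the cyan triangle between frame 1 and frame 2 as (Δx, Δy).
(-2.1, 0.2)

The cyan triangle was at (5.7, 3.4) in frame 1 and (3.6, 3.6) in frame 2.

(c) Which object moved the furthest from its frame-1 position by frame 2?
the yellow circle

(moved 3.8; next 2.9)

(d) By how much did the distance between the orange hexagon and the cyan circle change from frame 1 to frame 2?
+1.4

Distance in frame 1: 4.1. Distance in frame 2: 5.5.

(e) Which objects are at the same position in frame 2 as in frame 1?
the blue square, the orange hexagon, the brown circle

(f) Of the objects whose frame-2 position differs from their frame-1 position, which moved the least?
the pink hexagon

(moved 0.6)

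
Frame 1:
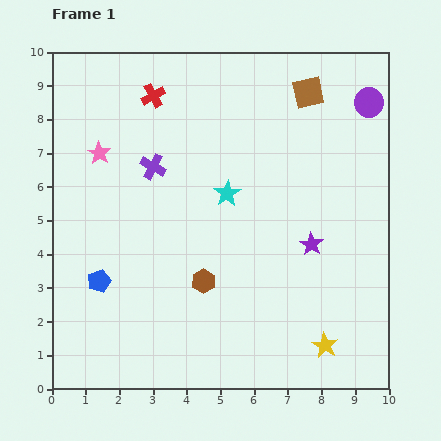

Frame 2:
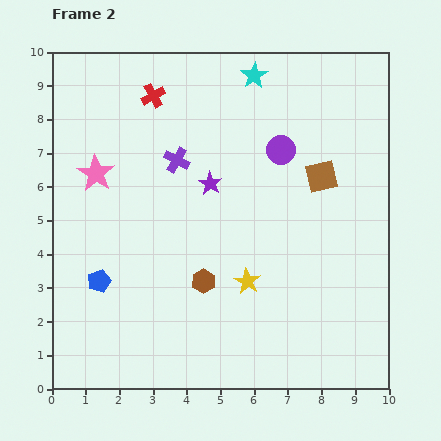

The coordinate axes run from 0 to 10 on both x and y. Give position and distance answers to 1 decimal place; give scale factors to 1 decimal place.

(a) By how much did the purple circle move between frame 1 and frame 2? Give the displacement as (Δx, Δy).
(-2.6, -1.4)

The purple circle was at (9.4, 8.5) in frame 1 and (6.8, 7.1) in frame 2.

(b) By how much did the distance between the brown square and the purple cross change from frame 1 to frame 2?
-0.8

Distance in frame 1: 5.1. Distance in frame 2: 4.3.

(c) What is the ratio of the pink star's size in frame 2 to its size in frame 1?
1.6×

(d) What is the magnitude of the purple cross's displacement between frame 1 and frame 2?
0.7

The purple cross moved from (3.0, 6.6) to (3.7, 6.8), a distance of √(0.7² + 0.2²) ≈ 0.7.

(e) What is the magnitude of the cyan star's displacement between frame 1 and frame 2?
3.6

The cyan star moved from (5.2, 5.8) to (6.0, 9.3), a distance of √(0.8² + 3.5²) ≈ 3.6.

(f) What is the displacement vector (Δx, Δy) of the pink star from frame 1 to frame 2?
(-0.1, -0.6)

The pink star was at (1.4, 7.0) in frame 1 and (1.3, 6.4) in frame 2.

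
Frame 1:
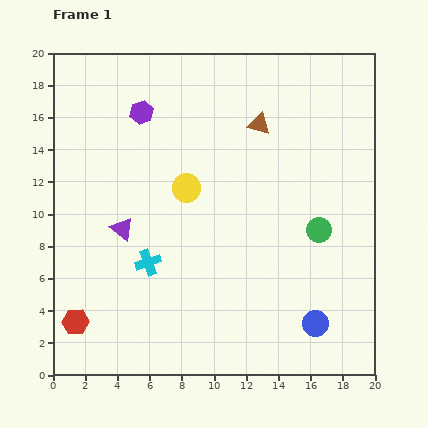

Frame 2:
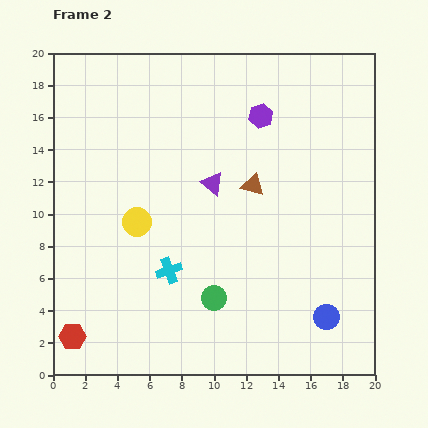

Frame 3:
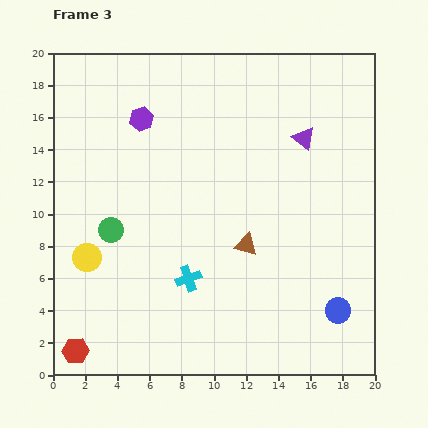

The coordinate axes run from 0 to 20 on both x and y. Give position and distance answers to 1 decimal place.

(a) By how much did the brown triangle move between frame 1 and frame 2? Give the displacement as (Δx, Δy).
(-0.4, -3.8)

The brown triangle was at (12.8, 15.6) in frame 1 and (12.4, 11.8) in frame 2.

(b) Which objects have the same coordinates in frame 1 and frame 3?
none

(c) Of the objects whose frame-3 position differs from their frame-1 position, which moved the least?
the purple hexagon

(moved 0.4)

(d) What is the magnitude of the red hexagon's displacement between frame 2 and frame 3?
0.9

The red hexagon moved from (1.2, 2.4) to (1.4, 1.5), a distance of √(0.2² + 0.9²) ≈ 0.9.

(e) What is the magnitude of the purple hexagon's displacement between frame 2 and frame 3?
7.4

The purple hexagon moved from (12.9, 16.1) to (5.5, 15.9), a distance of √(7.4² + 0.2²) ≈ 7.4.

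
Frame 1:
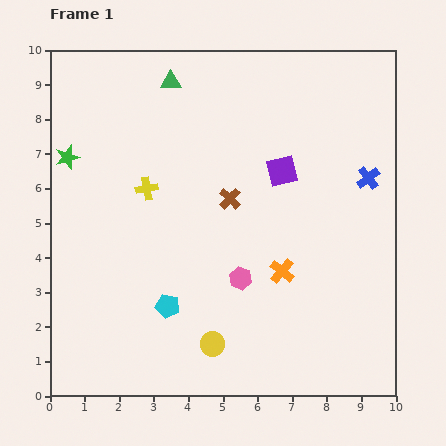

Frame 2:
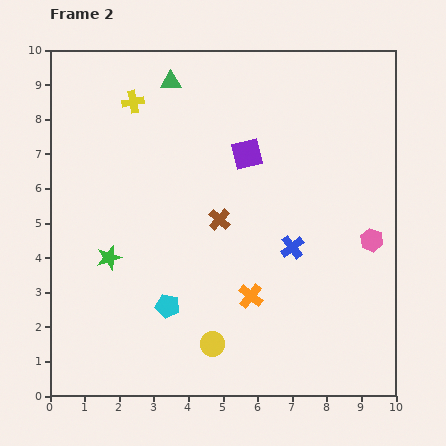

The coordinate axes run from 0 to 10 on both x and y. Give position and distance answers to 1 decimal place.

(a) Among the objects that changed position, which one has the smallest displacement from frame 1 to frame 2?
the brown cross

(moved 0.7)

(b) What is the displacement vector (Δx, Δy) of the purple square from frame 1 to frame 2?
(-1.0, 0.5)

The purple square was at (6.7, 6.5) in frame 1 and (5.7, 7.0) in frame 2.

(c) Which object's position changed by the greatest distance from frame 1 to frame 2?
the pink hexagon

(moved 4.0; next 3.1)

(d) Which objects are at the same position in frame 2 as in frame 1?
the green triangle, the cyan pentagon, the yellow circle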